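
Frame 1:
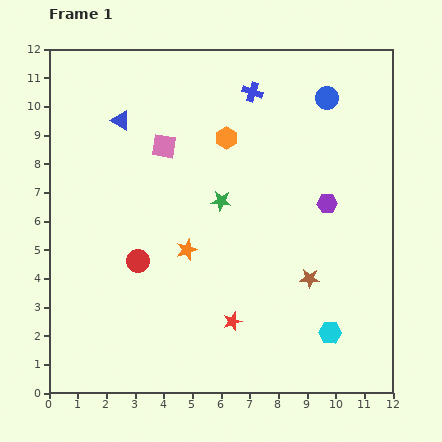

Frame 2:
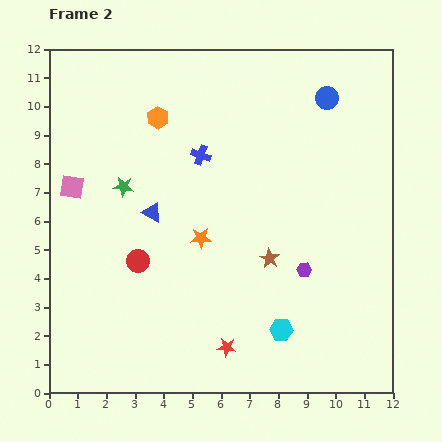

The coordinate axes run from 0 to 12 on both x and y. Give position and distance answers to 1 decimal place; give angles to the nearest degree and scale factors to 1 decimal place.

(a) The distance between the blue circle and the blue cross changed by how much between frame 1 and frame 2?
+2.2

Distance in frame 1: 2.6. Distance in frame 2: 4.8.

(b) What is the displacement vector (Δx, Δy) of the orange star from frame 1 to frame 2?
(0.5, 0.4)

The orange star was at (4.8, 5.0) in frame 1 and (5.3, 5.4) in frame 2.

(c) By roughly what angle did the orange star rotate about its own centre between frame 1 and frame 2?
17° clockwise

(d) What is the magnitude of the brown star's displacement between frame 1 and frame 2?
1.6

The brown star moved from (9.1, 4.0) to (7.7, 4.7), a distance of √(1.4² + 0.7²) ≈ 1.6.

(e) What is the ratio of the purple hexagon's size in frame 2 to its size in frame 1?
0.7×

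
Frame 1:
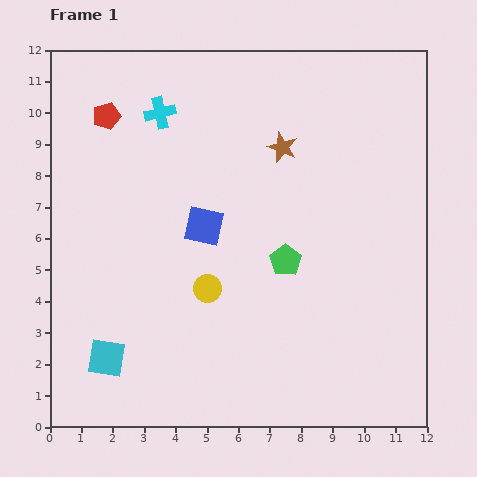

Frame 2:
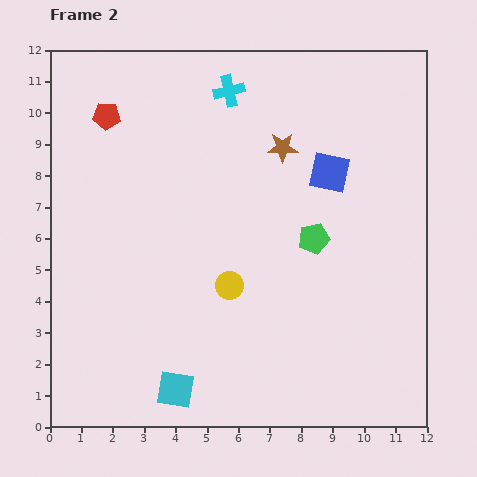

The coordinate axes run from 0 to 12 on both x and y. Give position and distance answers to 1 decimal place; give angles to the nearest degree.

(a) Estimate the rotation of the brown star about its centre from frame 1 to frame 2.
24° counter-clockwise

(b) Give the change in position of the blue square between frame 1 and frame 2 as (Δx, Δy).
(4.0, 1.7)

The blue square was at (4.9, 6.4) in frame 1 and (8.9, 8.1) in frame 2.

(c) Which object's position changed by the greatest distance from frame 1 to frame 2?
the blue square

(moved 4.3; next 2.4)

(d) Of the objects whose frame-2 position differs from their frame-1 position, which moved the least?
the yellow circle

(moved 0.7)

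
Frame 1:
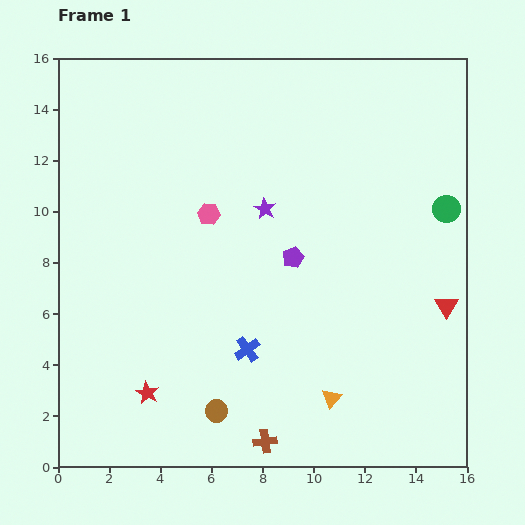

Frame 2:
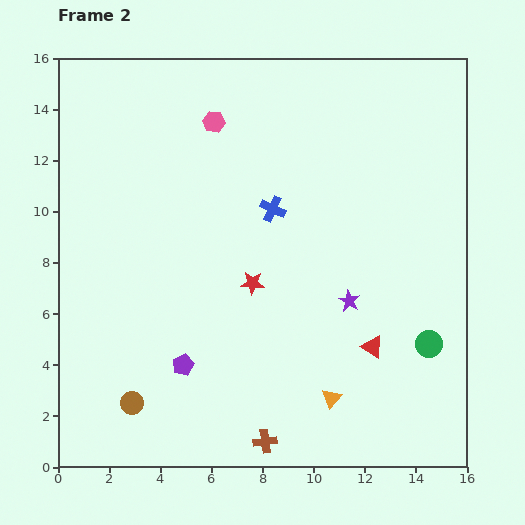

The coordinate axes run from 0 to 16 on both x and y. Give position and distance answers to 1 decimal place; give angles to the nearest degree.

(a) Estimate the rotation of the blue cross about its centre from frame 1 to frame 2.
30° counter-clockwise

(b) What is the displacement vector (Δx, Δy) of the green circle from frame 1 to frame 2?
(-0.7, -5.3)

The green circle was at (15.2, 10.1) in frame 1 and (14.5, 4.8) in frame 2.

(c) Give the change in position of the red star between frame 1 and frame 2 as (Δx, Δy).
(4.1, 4.3)

The red star was at (3.5, 2.9) in frame 1 and (7.6, 7.2) in frame 2.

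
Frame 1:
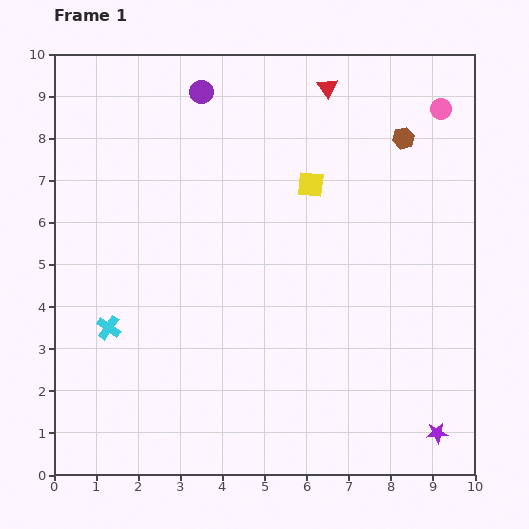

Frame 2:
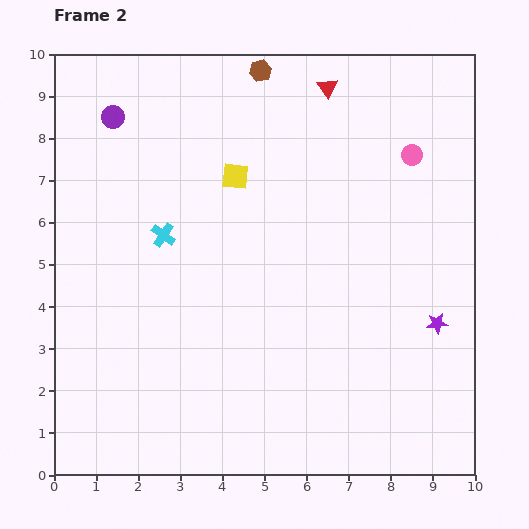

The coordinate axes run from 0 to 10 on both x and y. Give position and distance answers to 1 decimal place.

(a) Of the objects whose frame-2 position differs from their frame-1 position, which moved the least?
the pink circle

(moved 1.3)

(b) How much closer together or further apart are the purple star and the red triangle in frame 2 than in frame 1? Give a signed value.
-2.4

Distance in frame 1: 8.6. Distance in frame 2: 6.2.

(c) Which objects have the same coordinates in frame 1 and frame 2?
the red triangle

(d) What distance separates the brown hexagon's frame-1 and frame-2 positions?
3.8

The brown hexagon moved from (8.3, 8.0) to (4.9, 9.6), a distance of √(3.4² + 1.6²) ≈ 3.8.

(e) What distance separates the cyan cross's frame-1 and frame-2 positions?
2.6

The cyan cross moved from (1.3, 3.5) to (2.6, 5.7), a distance of √(1.3² + 2.2²) ≈ 2.6.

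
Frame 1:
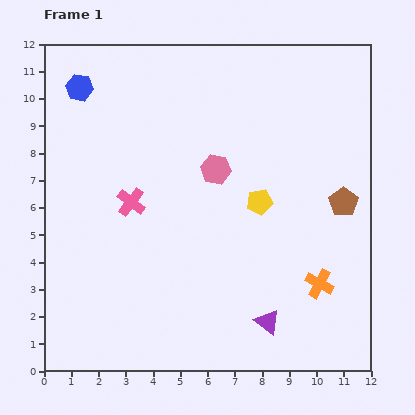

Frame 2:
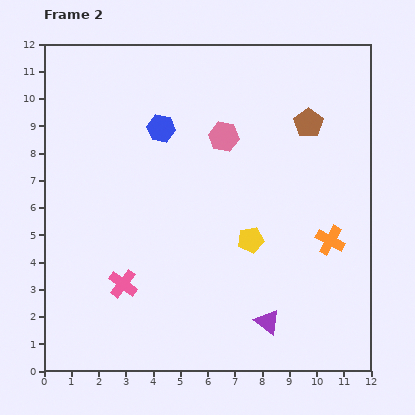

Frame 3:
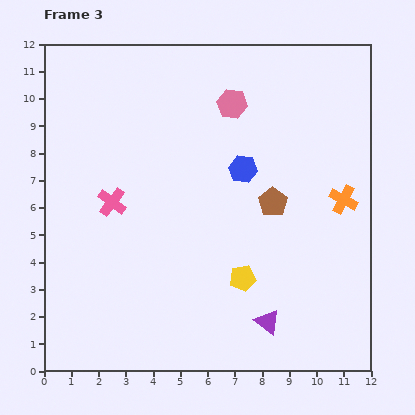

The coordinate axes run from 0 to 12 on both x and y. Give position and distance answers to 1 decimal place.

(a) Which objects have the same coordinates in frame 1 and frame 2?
the purple triangle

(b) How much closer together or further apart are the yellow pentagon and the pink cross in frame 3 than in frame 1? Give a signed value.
+0.9

Distance in frame 1: 4.7. Distance in frame 3: 5.6.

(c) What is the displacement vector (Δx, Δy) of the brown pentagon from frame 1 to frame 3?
(-2.6, 0.0)

The brown pentagon was at (11.0, 6.2) in frame 1 and (8.4, 6.2) in frame 3.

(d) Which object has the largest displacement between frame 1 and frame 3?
the blue hexagon

(moved 6.7; next 3.2)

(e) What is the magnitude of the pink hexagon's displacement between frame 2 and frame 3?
1.2

The pink hexagon moved from (6.6, 8.6) to (6.9, 9.8), a distance of √(0.3² + 1.2²) ≈ 1.2.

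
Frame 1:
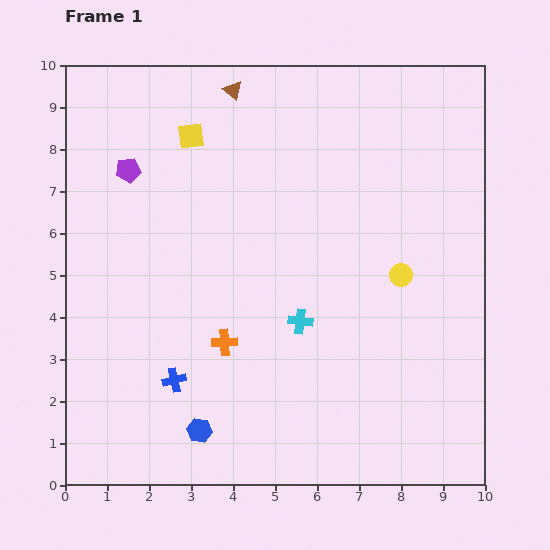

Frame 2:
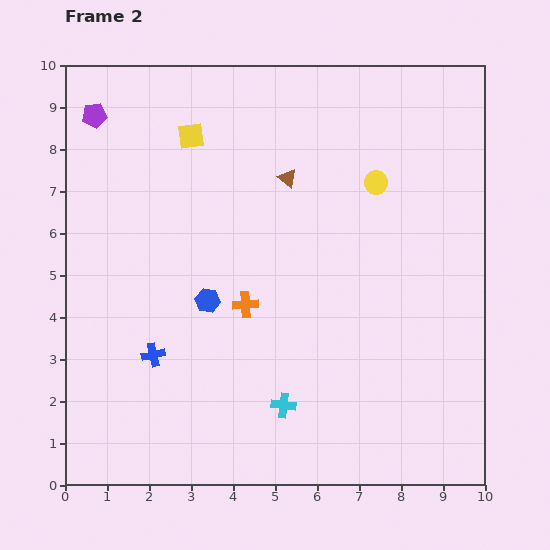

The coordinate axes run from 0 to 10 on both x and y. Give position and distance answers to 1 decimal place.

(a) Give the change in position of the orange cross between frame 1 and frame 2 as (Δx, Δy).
(0.5, 0.9)

The orange cross was at (3.8, 3.4) in frame 1 and (4.3, 4.3) in frame 2.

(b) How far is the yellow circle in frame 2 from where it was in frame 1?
2.3

The yellow circle moved from (8.0, 5.0) to (7.4, 7.2), a distance of √(0.6² + 2.2²) ≈ 2.3.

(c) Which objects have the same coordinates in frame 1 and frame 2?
the yellow square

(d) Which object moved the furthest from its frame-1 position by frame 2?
the blue hexagon

(moved 3.1; next 2.5)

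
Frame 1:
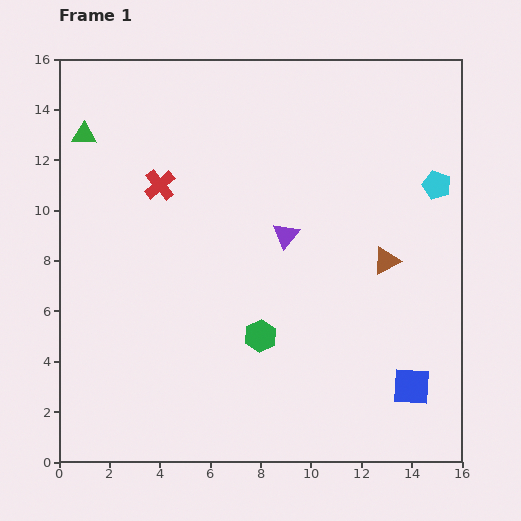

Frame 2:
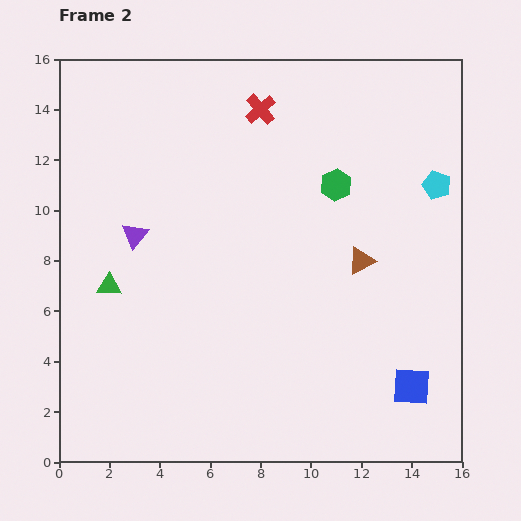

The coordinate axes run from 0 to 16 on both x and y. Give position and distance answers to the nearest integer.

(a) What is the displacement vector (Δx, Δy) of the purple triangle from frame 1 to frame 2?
(-6, 0)

The purple triangle was at (9, 9) in frame 1 and (3, 9) in frame 2.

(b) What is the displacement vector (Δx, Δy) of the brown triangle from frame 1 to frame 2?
(-1, 0)

The brown triangle was at (13, 8) in frame 1 and (12, 8) in frame 2.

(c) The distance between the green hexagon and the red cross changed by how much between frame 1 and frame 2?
-3

Distance in frame 1: 7. Distance in frame 2: 4.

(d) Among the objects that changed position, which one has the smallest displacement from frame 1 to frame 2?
the brown triangle

(moved 1)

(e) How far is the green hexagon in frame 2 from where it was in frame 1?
7

The green hexagon moved from (8, 5) to (11, 11), a distance of √(3² + 6²) ≈ 7.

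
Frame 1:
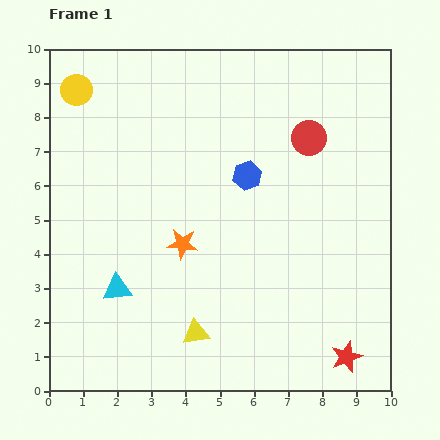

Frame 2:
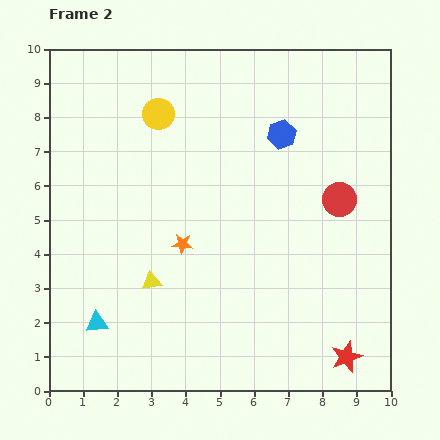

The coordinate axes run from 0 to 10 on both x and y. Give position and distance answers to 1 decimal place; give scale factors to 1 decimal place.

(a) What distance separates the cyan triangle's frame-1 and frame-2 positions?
1.2

The cyan triangle moved from (2.0, 3.0) to (1.4, 2.0), a distance of √(0.6² + 1.0²) ≈ 1.2.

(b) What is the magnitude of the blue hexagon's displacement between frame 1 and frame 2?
1.6

The blue hexagon moved from (5.8, 6.3) to (6.8, 7.5), a distance of √(1.0² + 1.2²) ≈ 1.6.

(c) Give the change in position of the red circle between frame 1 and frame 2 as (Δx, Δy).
(0.9, -1.8)

The red circle was at (7.6, 7.4) in frame 1 and (8.5, 5.6) in frame 2.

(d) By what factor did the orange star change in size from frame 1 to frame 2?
0.6×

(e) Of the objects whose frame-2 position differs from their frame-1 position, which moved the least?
the cyan triangle

(moved 1.2)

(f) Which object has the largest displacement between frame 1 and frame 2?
the yellow circle

(moved 2.5; next 2.0)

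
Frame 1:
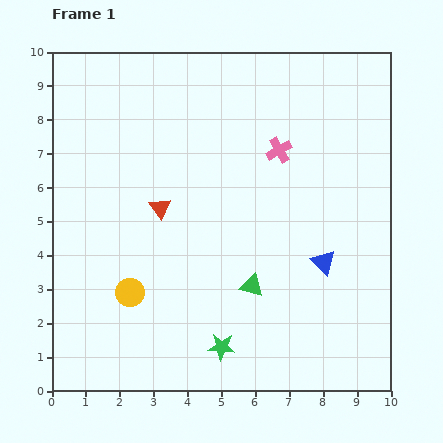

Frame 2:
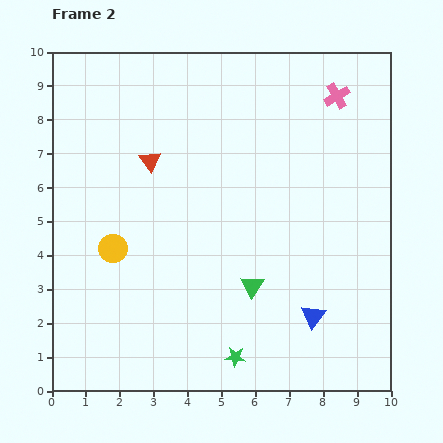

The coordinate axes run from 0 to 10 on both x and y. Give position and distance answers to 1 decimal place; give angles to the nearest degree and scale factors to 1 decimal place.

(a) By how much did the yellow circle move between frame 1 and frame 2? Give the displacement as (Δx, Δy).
(-0.5, 1.3)

The yellow circle was at (2.3, 2.9) in frame 1 and (1.8, 4.2) in frame 2.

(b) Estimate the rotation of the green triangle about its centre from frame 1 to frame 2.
48° clockwise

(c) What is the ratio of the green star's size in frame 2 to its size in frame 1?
0.7×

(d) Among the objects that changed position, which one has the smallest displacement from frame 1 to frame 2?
the green star

(moved 0.5)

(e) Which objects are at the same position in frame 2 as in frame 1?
the green triangle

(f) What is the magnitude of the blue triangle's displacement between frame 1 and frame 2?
1.6

The blue triangle moved from (8.0, 3.8) to (7.7, 2.2), a distance of √(0.3² + 1.6²) ≈ 1.6.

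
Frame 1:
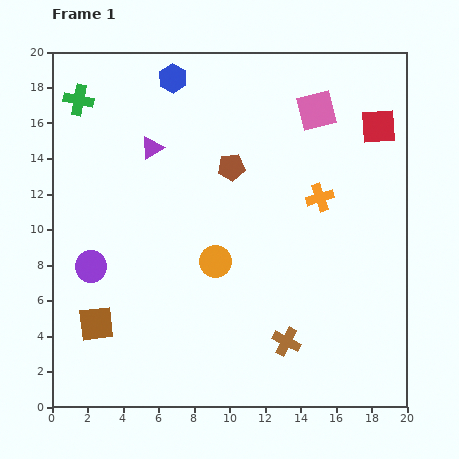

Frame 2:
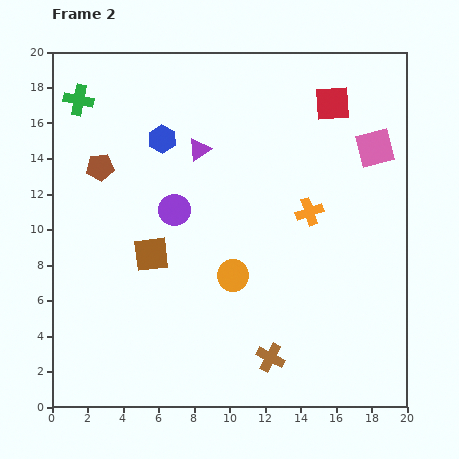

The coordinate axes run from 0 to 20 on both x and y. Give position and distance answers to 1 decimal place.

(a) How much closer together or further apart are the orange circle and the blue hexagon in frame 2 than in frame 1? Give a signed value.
-1.9

Distance in frame 1: 10.6. Distance in frame 2: 8.7.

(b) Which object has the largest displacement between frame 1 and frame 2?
the brown pentagon

(moved 7.4; next 5.7)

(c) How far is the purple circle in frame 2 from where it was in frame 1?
5.7

The purple circle moved from (2.2, 7.9) to (6.9, 11.1), a distance of √(4.7² + 3.2²) ≈ 5.7.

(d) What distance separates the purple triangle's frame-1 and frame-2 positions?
2.7

The purple triangle moved from (5.6, 14.6) to (8.3, 14.5), a distance of √(2.7² + 0.1²) ≈ 2.7.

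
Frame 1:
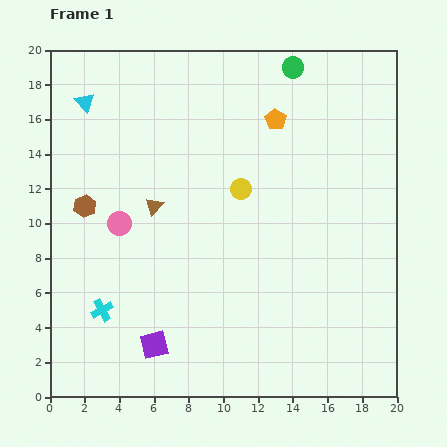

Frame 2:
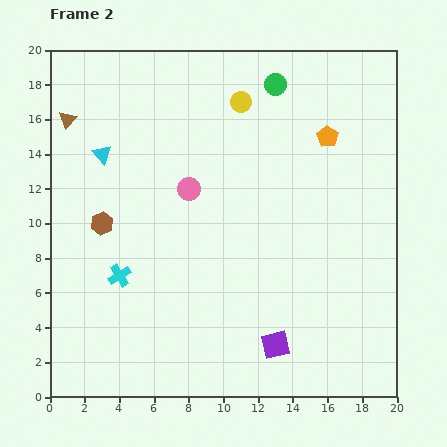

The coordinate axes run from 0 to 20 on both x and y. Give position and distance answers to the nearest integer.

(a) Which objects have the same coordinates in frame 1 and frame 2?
none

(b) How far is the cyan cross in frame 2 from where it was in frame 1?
2

The cyan cross moved from (3, 5) to (4, 7), a distance of √(1² + 2²) ≈ 2.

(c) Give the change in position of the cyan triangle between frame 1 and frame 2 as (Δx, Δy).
(1, -3)

The cyan triangle was at (2, 17) in frame 1 and (3, 14) in frame 2.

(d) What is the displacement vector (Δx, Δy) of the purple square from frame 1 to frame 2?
(7, 0)

The purple square was at (6, 3) in frame 1 and (13, 3) in frame 2.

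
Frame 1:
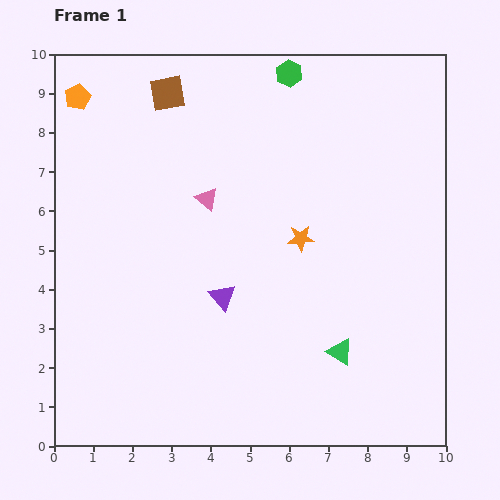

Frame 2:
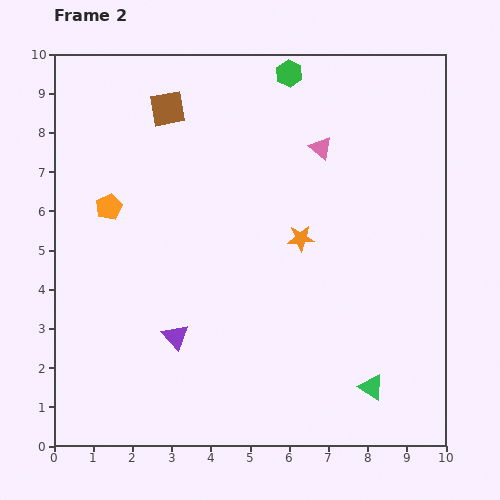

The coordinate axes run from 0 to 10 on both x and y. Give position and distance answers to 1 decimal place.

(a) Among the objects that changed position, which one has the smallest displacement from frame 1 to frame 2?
the brown square

(moved 0.4)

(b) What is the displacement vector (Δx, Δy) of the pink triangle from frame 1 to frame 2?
(2.9, 1.3)

The pink triangle was at (3.9, 6.3) in frame 1 and (6.8, 7.6) in frame 2.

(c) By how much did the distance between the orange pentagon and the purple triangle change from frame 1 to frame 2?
-2.6

Distance in frame 1: 6.3. Distance in frame 2: 3.7.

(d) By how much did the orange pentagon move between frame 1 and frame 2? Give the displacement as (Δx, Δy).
(0.8, -2.8)

The orange pentagon was at (0.6, 8.9) in frame 1 and (1.4, 6.1) in frame 2.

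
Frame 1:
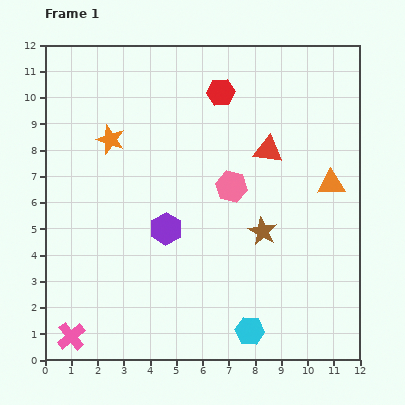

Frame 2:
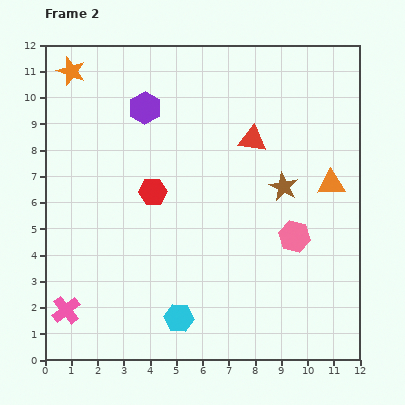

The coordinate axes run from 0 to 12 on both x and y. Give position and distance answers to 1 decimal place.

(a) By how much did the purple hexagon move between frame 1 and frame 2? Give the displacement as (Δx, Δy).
(-0.8, 4.6)

The purple hexagon was at (4.6, 5.0) in frame 1 and (3.8, 9.6) in frame 2.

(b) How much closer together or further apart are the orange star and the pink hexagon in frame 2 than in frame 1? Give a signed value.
+5.7

Distance in frame 1: 4.9. Distance in frame 2: 10.6.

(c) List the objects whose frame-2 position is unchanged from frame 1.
the orange triangle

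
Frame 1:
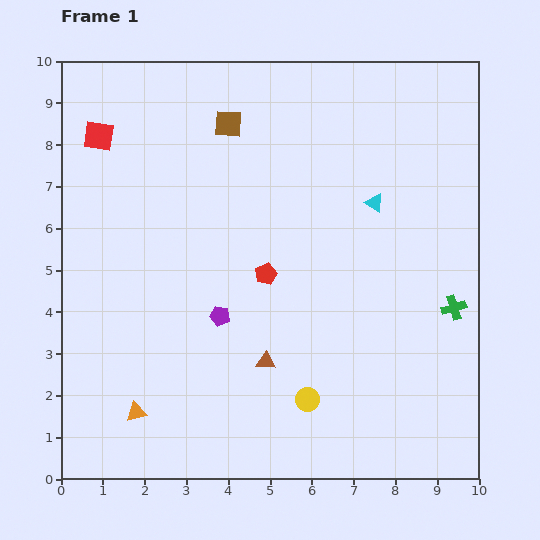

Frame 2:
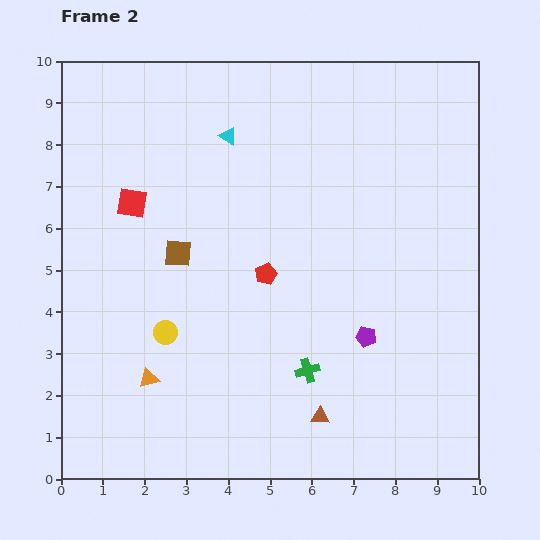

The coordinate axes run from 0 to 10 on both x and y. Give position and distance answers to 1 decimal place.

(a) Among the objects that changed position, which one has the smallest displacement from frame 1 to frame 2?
the orange triangle

(moved 0.9)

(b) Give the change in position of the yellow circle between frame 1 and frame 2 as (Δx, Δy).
(-3.4, 1.6)

The yellow circle was at (5.9, 1.9) in frame 1 and (2.5, 3.5) in frame 2.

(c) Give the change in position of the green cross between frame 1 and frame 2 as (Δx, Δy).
(-3.5, -1.5)

The green cross was at (9.4, 4.1) in frame 1 and (5.9, 2.6) in frame 2.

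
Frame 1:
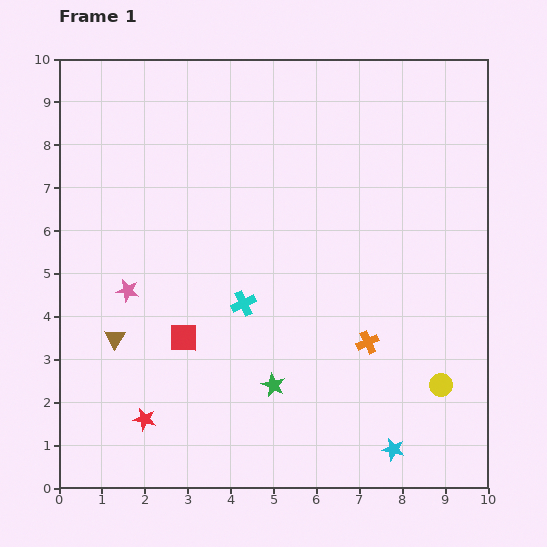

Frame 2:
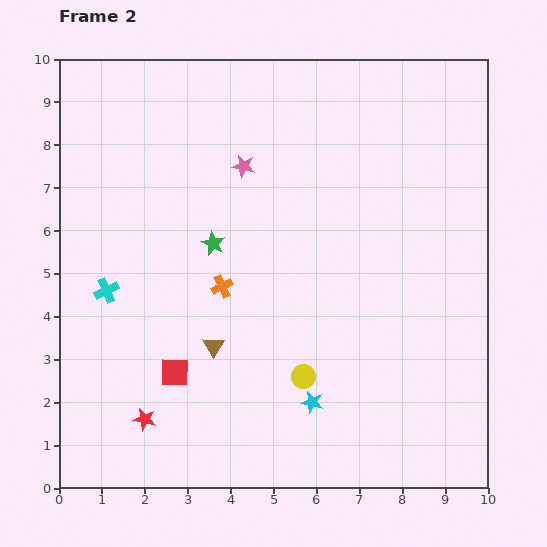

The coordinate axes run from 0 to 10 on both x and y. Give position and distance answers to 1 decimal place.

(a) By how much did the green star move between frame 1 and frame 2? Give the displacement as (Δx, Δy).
(-1.4, 3.3)

The green star was at (5.0, 2.4) in frame 1 and (3.6, 5.7) in frame 2.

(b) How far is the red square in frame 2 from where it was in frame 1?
0.8

The red square moved from (2.9, 3.5) to (2.7, 2.7), a distance of √(0.2² + 0.8²) ≈ 0.8.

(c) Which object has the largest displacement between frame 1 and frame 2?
the pink star

(moved 4.0; next 3.6)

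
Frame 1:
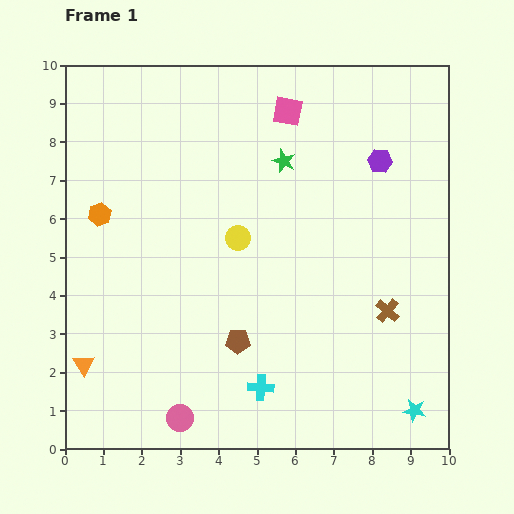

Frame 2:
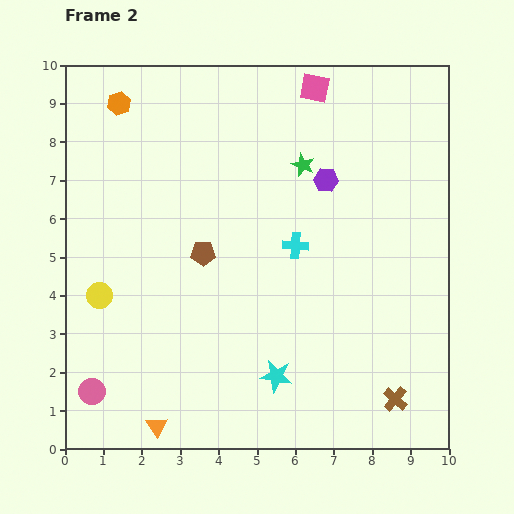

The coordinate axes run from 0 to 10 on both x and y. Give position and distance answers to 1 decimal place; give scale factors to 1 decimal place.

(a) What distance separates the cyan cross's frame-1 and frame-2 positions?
3.8

The cyan cross moved from (5.1, 1.6) to (6.0, 5.3), a distance of √(0.9² + 3.7²) ≈ 3.8.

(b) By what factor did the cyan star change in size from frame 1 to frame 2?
1.4×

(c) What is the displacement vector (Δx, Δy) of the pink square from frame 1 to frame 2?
(0.7, 0.6)

The pink square was at (5.8, 8.8) in frame 1 and (6.5, 9.4) in frame 2.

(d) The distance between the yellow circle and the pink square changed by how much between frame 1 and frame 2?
+4.3

Distance in frame 1: 3.5. Distance in frame 2: 7.8.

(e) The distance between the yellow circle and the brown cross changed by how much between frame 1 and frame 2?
+3.9

Distance in frame 1: 4.3. Distance in frame 2: 8.2.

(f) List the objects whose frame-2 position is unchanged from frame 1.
none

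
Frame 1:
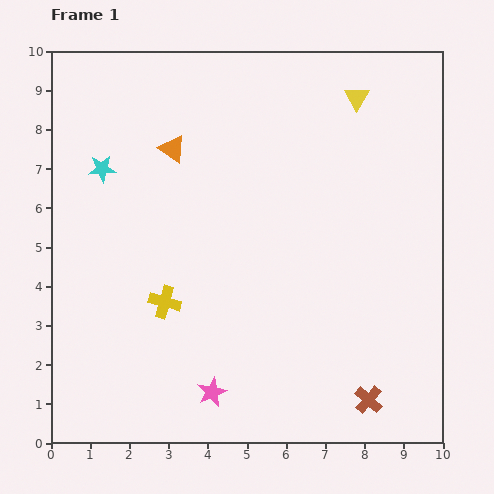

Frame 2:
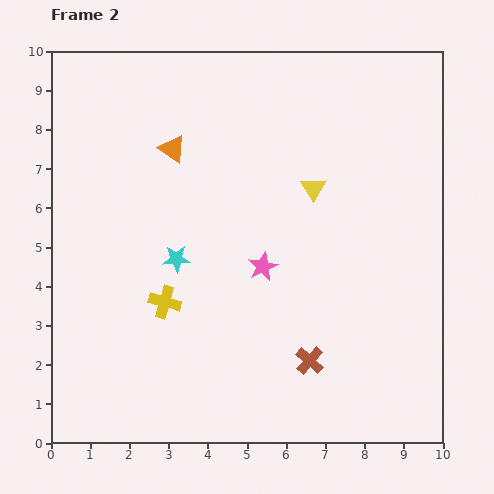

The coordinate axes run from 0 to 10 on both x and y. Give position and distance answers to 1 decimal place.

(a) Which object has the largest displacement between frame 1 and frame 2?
the pink star

(moved 3.5; next 3.0)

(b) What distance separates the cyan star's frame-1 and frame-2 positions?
3.0

The cyan star moved from (1.3, 7.0) to (3.2, 4.7), a distance of √(1.9² + 2.3²) ≈ 3.0.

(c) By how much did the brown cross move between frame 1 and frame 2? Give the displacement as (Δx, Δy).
(-1.5, 1.0)

The brown cross was at (8.1, 1.1) in frame 1 and (6.6, 2.1) in frame 2.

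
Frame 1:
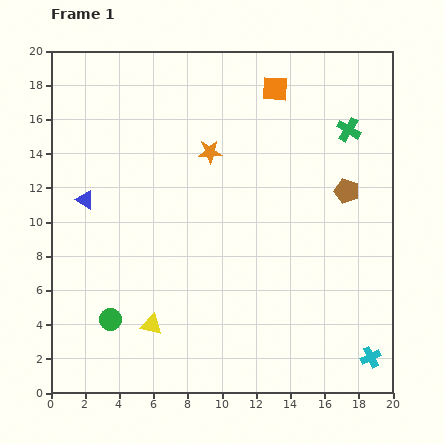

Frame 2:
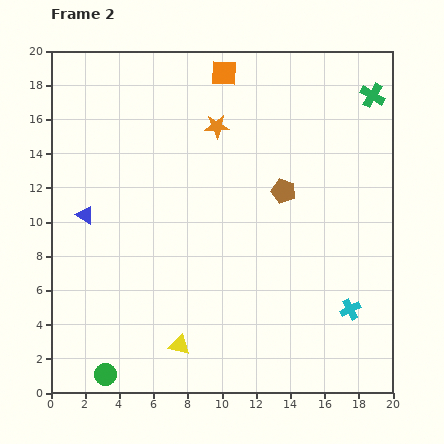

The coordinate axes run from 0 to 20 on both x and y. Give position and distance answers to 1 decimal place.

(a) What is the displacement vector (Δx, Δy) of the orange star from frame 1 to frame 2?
(0.4, 1.5)

The orange star was at (9.3, 14.1) in frame 1 and (9.7, 15.6) in frame 2.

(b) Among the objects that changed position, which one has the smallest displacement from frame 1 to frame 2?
the blue triangle

(moved 0.9)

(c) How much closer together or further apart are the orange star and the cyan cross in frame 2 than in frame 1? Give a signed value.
-2.0

Distance in frame 1: 15.2. Distance in frame 2: 13.2.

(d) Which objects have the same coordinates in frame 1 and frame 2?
none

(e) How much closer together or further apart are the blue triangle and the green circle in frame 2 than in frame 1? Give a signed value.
+2.2

Distance in frame 1: 7.2. Distance in frame 2: 9.4.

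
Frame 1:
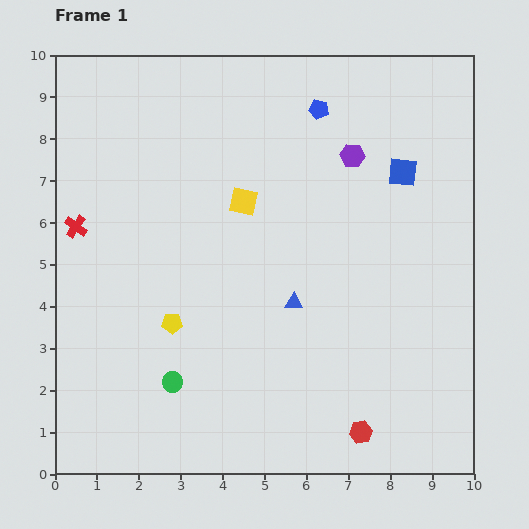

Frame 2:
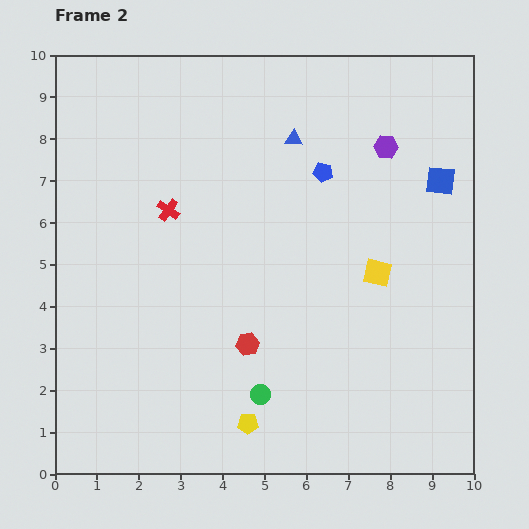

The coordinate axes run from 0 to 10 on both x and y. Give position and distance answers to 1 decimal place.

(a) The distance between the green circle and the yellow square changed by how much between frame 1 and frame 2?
-0.6

Distance in frame 1: 4.6. Distance in frame 2: 4.0.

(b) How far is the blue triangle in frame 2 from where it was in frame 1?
3.9

The blue triangle moved from (5.7, 4.1) to (5.7, 8.0), a distance of √(0.0² + 3.9²) ≈ 3.9.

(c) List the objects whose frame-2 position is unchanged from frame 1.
none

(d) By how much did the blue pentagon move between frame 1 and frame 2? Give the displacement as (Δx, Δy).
(0.1, -1.5)

The blue pentagon was at (6.3, 8.7) in frame 1 and (6.4, 7.2) in frame 2.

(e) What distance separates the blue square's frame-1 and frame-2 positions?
0.9

The blue square moved from (8.3, 7.2) to (9.2, 7.0), a distance of √(0.9² + 0.2²) ≈ 0.9.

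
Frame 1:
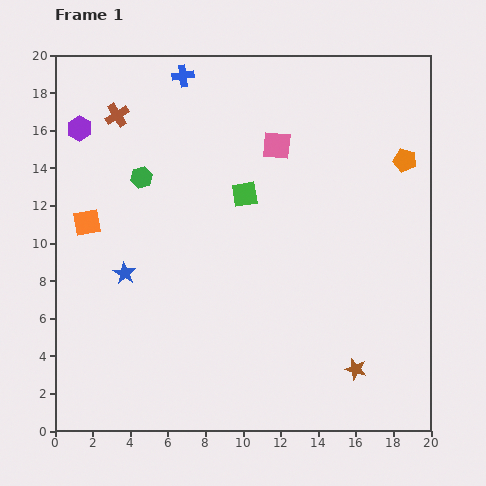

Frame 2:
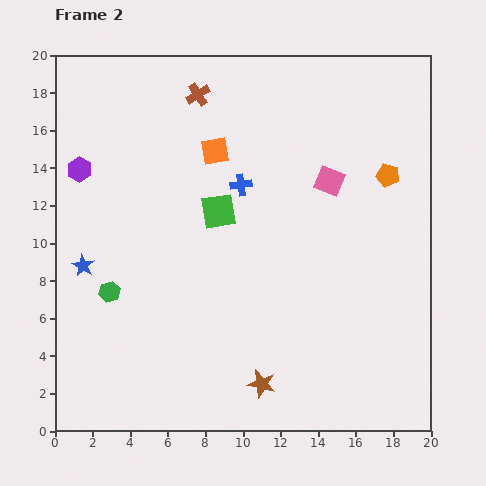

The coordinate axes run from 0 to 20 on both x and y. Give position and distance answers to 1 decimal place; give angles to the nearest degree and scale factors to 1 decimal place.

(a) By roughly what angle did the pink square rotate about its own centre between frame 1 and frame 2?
16° clockwise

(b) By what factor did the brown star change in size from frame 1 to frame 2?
1.3×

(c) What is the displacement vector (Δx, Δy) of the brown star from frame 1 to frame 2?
(-5.0, -0.8)

The brown star was at (16.0, 3.3) in frame 1 and (11.0, 2.5) in frame 2.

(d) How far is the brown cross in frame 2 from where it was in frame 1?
4.4

The brown cross moved from (3.3, 16.8) to (7.6, 17.9), a distance of √(4.3² + 1.1²) ≈ 4.4.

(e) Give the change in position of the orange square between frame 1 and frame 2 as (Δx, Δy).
(6.8, 3.8)

The orange square was at (1.7, 11.1) in frame 1 and (8.5, 14.9) in frame 2.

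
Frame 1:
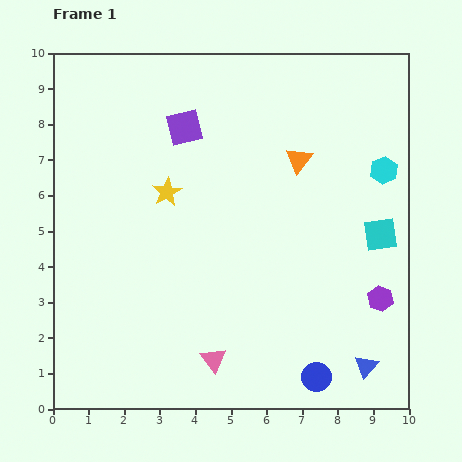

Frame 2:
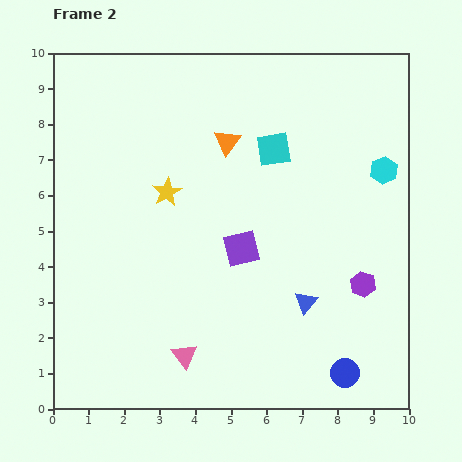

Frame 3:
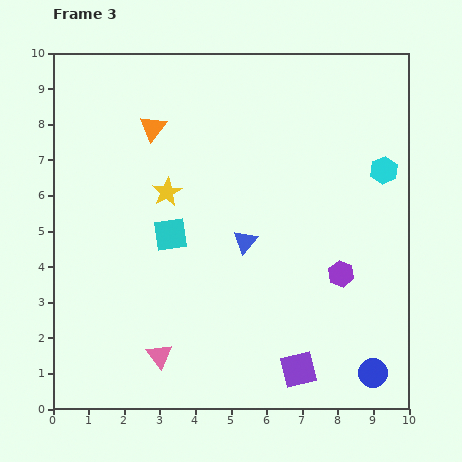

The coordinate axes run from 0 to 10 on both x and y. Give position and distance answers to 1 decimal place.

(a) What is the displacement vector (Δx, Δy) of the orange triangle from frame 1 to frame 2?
(-2.0, 0.5)

The orange triangle was at (6.9, 7.0) in frame 1 and (4.9, 7.5) in frame 2.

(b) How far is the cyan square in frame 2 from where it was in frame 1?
3.8

The cyan square moved from (9.2, 4.9) to (6.2, 7.3), a distance of √(3.0² + 2.4²) ≈ 3.8.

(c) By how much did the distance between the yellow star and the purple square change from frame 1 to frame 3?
+4.3

Distance in frame 1: 1.9. Distance in frame 3: 6.2.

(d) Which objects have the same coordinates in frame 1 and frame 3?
the yellow star, the cyan hexagon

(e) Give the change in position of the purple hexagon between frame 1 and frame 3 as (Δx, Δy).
(-1.1, 0.7)

The purple hexagon was at (9.2, 3.1) in frame 1 and (8.1, 3.8) in frame 3.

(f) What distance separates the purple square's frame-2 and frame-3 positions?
3.8

The purple square moved from (5.3, 4.5) to (6.9, 1.1), a distance of √(1.6² + 3.4²) ≈ 3.8.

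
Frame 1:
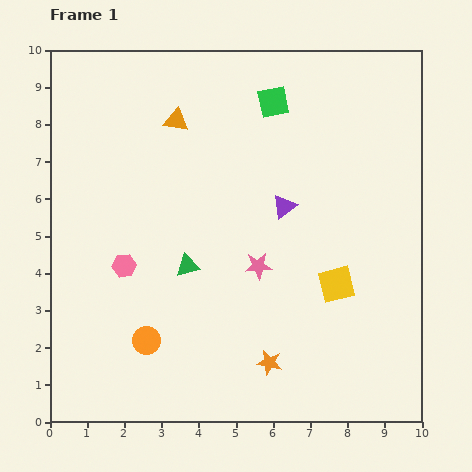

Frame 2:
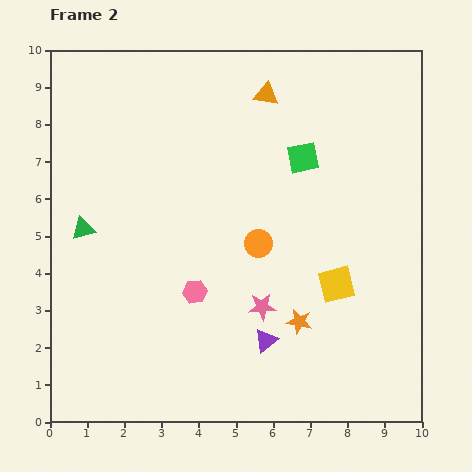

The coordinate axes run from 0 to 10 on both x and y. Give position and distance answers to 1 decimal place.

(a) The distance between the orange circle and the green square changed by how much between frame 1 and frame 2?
-4.6

Distance in frame 1: 7.2. Distance in frame 2: 2.6.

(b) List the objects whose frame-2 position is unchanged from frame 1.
the yellow square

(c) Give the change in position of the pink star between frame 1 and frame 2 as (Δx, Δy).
(0.1, -1.1)

The pink star was at (5.6, 4.2) in frame 1 and (5.7, 3.1) in frame 2.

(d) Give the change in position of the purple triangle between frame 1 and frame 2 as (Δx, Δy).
(-0.5, -3.6)

The purple triangle was at (6.3, 5.8) in frame 1 and (5.8, 2.2) in frame 2.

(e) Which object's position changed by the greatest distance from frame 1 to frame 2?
the orange circle

(moved 4.0; next 3.6)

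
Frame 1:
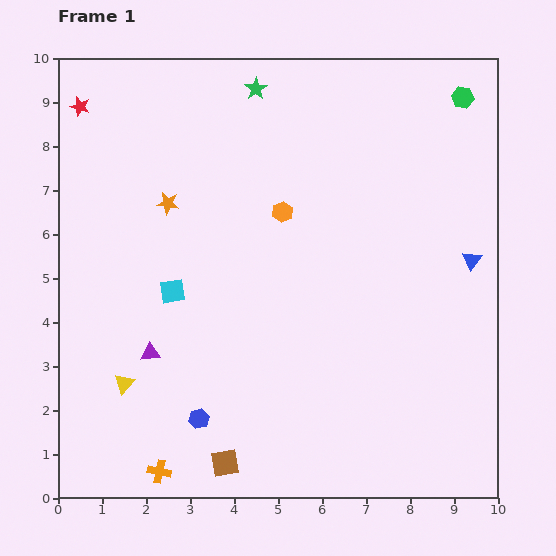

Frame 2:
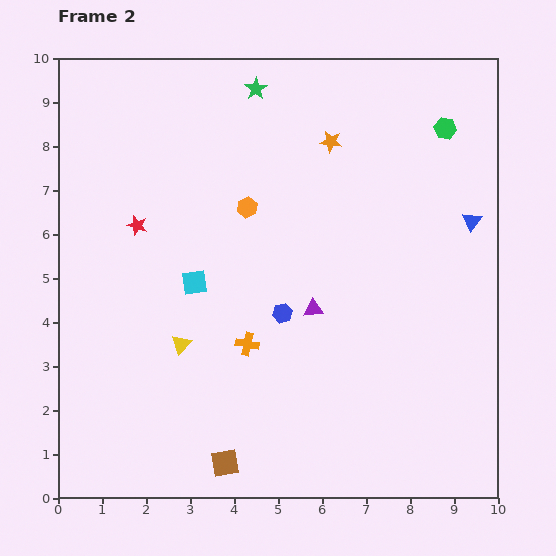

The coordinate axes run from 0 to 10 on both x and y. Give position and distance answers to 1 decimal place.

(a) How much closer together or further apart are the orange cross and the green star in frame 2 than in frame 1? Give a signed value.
-3.2

Distance in frame 1: 9.0. Distance in frame 2: 5.8.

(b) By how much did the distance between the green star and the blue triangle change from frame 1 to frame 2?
-0.6

Distance in frame 1: 6.3. Distance in frame 2: 5.7.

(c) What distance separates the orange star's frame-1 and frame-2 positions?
4.0

The orange star moved from (2.5, 6.7) to (6.2, 8.1), a distance of √(3.7² + 1.4²) ≈ 4.0.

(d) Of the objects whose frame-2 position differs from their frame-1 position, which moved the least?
the cyan square

(moved 0.5)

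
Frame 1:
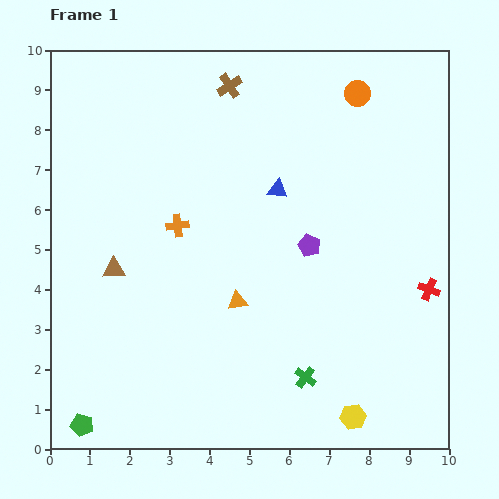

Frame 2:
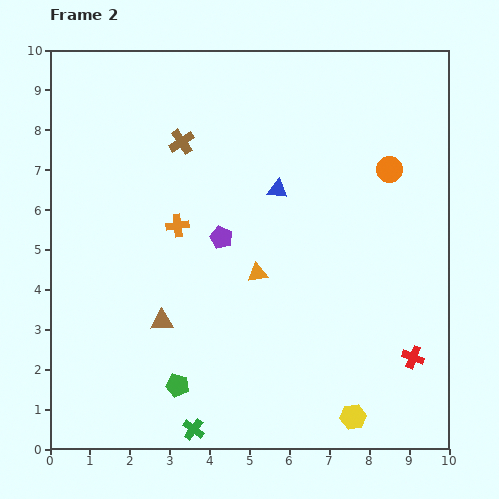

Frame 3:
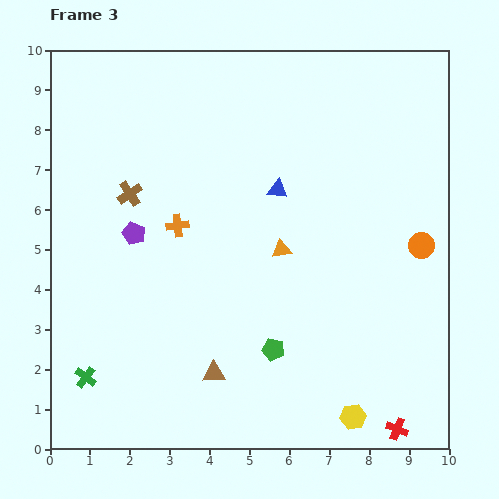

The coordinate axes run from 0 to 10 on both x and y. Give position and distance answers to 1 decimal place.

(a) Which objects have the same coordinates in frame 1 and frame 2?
the orange cross, the blue triangle, the yellow hexagon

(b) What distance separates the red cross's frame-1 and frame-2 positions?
1.7

The red cross moved from (9.5, 4.0) to (9.1, 2.3), a distance of √(0.4² + 1.7²) ≈ 1.7.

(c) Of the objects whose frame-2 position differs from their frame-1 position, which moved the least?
the orange triangle

(moved 0.9)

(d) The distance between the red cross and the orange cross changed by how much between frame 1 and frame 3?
+1.0

Distance in frame 1: 6.5. Distance in frame 3: 7.5.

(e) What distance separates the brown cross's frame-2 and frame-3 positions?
1.8

The brown cross moved from (3.3, 7.7) to (2.0, 6.4), a distance of √(1.3² + 1.3²) ≈ 1.8.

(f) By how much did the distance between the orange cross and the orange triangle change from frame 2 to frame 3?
+0.4

Distance in frame 2: 2.3. Distance in frame 3: 2.7.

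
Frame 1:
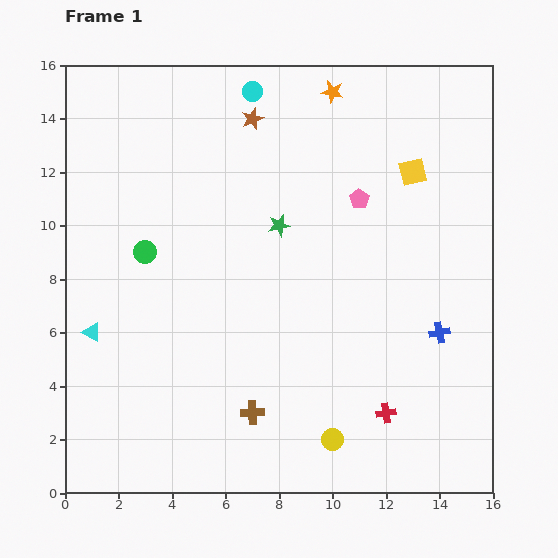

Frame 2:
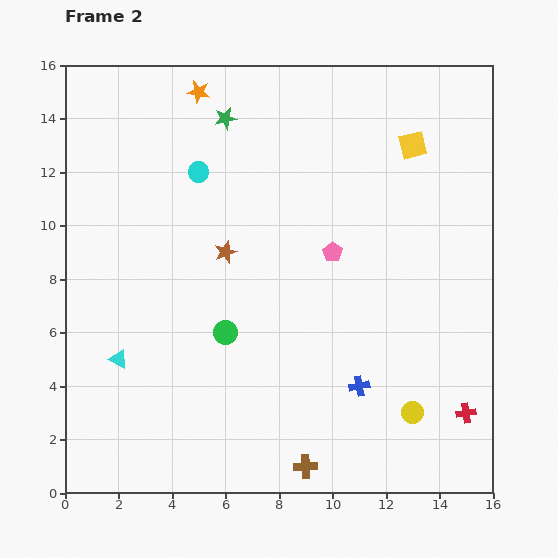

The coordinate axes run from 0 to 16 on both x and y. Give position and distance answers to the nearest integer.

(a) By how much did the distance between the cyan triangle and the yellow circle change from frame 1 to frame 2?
+1

Distance in frame 1: 10. Distance in frame 2: 11.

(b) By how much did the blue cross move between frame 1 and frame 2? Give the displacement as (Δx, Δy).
(-3, -2)

The blue cross was at (14, 6) in frame 1 and (11, 4) in frame 2.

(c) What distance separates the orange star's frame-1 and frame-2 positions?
5

The orange star moved from (10, 15) to (5, 15), a distance of √(5² + 0²) ≈ 5.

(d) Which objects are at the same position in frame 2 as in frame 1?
none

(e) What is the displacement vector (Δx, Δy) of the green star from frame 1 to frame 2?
(-2, 4)

The green star was at (8, 10) in frame 1 and (6, 14) in frame 2.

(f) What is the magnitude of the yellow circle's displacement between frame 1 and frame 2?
3

The yellow circle moved from (10, 2) to (13, 3), a distance of √(3² + 1²) ≈ 3.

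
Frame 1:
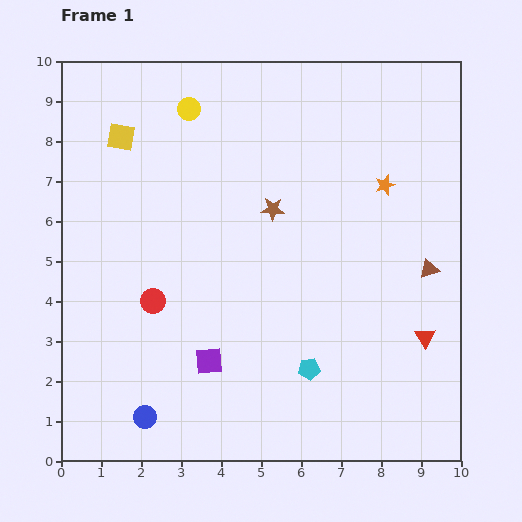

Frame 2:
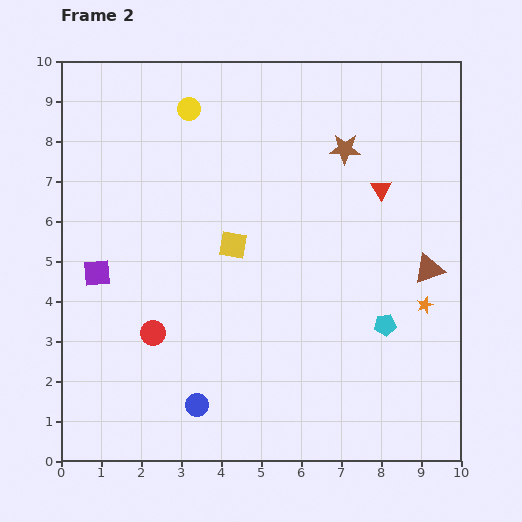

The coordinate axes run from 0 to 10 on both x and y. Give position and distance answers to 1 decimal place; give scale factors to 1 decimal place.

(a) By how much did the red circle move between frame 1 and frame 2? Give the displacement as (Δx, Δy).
(0.0, -0.8)

The red circle was at (2.3, 4.0) in frame 1 and (2.3, 3.2) in frame 2.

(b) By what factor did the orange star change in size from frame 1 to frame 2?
0.8×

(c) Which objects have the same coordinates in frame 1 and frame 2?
the yellow circle, the brown triangle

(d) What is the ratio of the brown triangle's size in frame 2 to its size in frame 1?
1.5×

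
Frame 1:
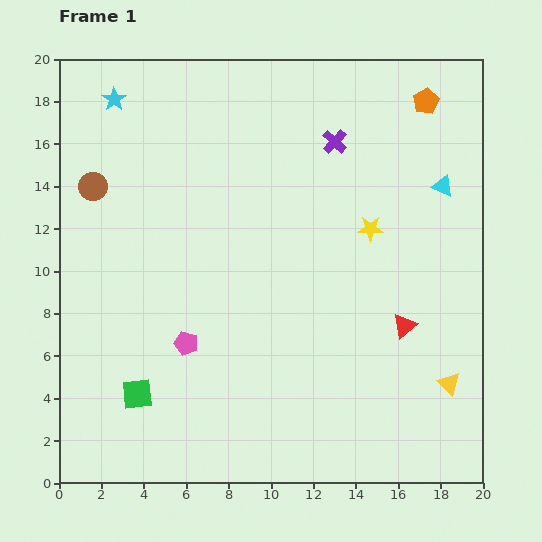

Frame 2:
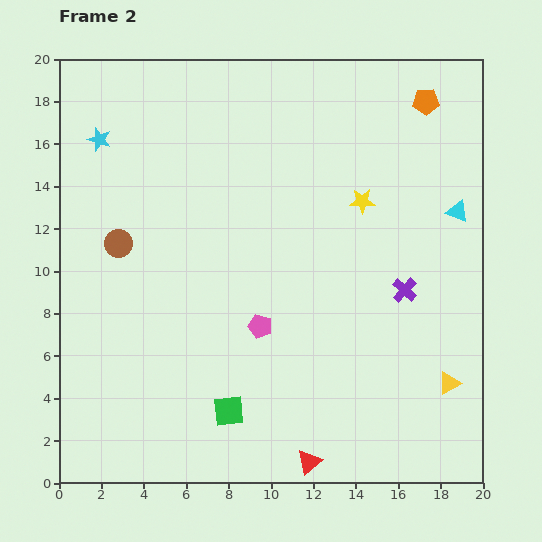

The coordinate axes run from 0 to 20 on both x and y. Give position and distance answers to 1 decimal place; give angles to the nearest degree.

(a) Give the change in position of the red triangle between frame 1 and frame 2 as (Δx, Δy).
(-4.5, -6.4)

The red triangle was at (16.3, 7.4) in frame 1 and (11.8, 1.0) in frame 2.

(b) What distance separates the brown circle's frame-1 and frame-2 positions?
3.0

The brown circle moved from (1.6, 14.0) to (2.8, 11.3), a distance of √(1.2² + 2.7²) ≈ 3.0.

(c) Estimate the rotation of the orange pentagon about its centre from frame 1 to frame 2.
27° clockwise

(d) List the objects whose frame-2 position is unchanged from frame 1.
the orange pentagon, the yellow triangle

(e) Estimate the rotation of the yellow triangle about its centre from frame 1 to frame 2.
46° clockwise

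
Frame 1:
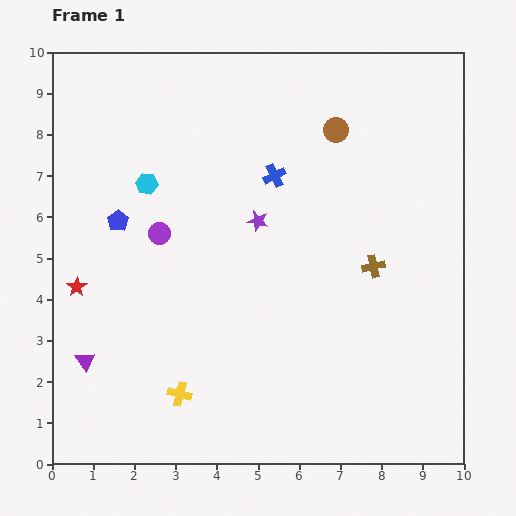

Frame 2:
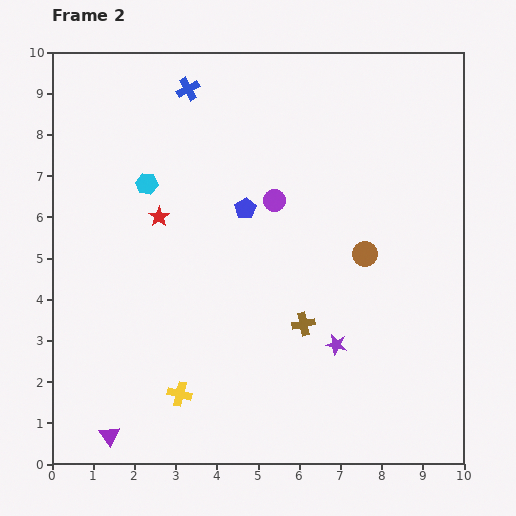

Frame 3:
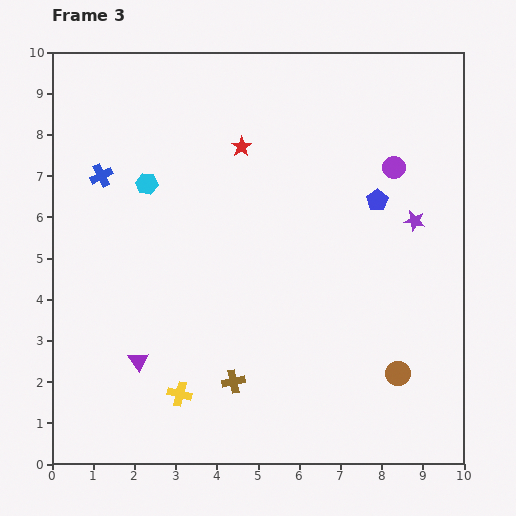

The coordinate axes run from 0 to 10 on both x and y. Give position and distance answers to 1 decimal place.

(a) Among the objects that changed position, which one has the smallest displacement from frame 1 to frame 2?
the purple triangle

(moved 1.9)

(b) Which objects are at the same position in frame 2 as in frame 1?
the cyan hexagon, the yellow cross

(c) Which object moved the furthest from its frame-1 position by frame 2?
the purple star

(moved 3.6; next 3.1)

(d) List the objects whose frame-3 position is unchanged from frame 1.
the cyan hexagon, the yellow cross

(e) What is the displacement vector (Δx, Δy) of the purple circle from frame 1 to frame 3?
(5.7, 1.6)

The purple circle was at (2.6, 5.6) in frame 1 and (8.3, 7.2) in frame 3.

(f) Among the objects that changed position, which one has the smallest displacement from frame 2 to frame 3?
the purple triangle

(moved 1.9)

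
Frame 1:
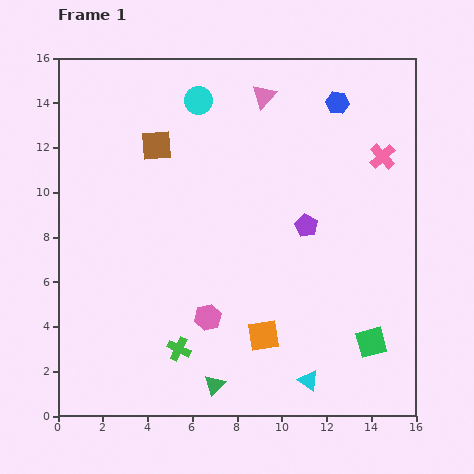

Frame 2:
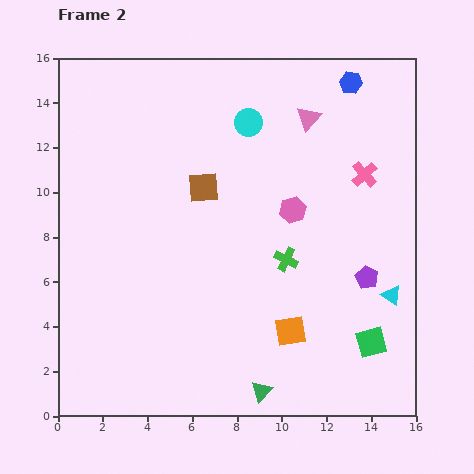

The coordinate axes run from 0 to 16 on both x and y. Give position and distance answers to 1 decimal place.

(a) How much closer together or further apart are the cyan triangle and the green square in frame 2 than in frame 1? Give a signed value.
-1.0

Distance in frame 1: 3.3. Distance in frame 2: 2.3.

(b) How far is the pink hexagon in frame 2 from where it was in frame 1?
6.1

The pink hexagon moved from (6.7, 4.4) to (10.5, 9.2), a distance of √(3.8² + 4.8²) ≈ 6.1.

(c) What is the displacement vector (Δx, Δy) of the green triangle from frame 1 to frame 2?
(2.1, -0.3)

The green triangle was at (7.0, 1.4) in frame 1 and (9.1, 1.1) in frame 2.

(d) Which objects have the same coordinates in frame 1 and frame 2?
the green square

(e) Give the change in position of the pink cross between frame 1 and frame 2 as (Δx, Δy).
(-0.8, -0.8)

The pink cross was at (14.5, 11.6) in frame 1 and (13.7, 10.8) in frame 2.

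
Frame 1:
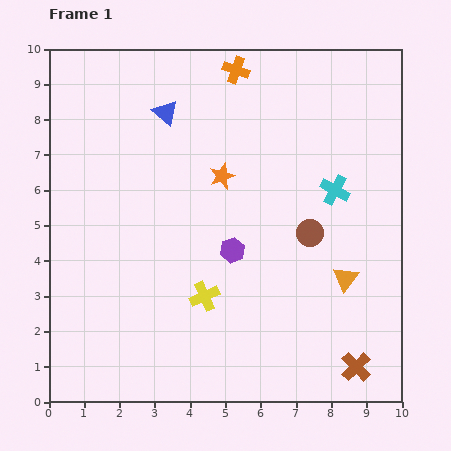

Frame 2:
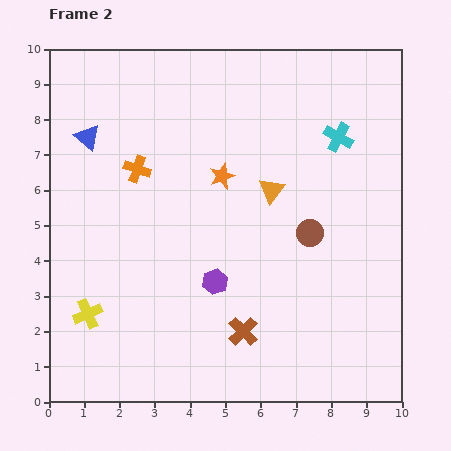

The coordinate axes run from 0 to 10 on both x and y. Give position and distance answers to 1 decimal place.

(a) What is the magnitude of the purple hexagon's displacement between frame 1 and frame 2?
1.0

The purple hexagon moved from (5.2, 4.3) to (4.7, 3.4), a distance of √(0.5² + 0.9²) ≈ 1.0.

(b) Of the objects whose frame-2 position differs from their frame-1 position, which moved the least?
the purple hexagon

(moved 1.0)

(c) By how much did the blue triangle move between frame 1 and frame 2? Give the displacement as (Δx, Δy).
(-2.2, -0.7)

The blue triangle was at (3.3, 8.2) in frame 1 and (1.1, 7.5) in frame 2.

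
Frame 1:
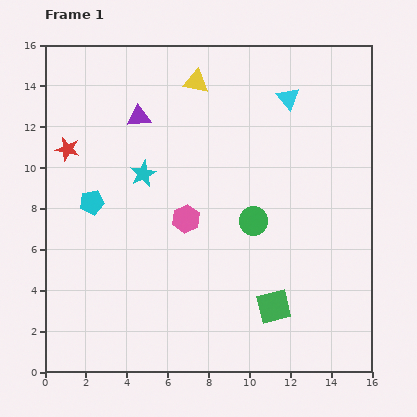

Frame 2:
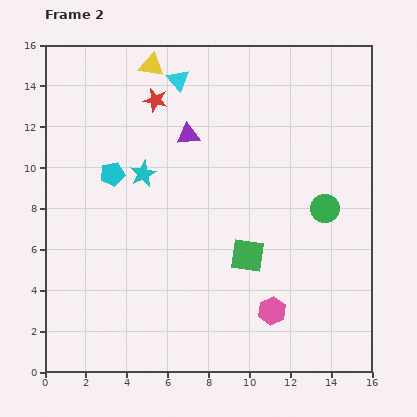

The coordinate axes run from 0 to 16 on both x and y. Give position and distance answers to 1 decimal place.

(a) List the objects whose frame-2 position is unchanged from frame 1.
the cyan star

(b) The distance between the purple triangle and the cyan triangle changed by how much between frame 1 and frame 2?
-4.7

Distance in frame 1: 7.4. Distance in frame 2: 2.7.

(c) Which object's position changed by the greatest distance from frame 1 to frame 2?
the pink hexagon

(moved 6.2; next 5.5)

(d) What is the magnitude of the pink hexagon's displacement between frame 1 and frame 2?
6.2

The pink hexagon moved from (6.9, 7.5) to (11.1, 3.0), a distance of √(4.2² + 4.5²) ≈ 6.2.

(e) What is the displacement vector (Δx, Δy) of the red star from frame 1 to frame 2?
(4.3, 2.4)

The red star was at (1.1, 10.9) in frame 1 and (5.4, 13.3) in frame 2.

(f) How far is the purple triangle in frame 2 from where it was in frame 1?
2.6

The purple triangle moved from (4.6, 12.5) to (7.0, 11.6), a distance of √(2.4² + 0.9²) ≈ 2.6.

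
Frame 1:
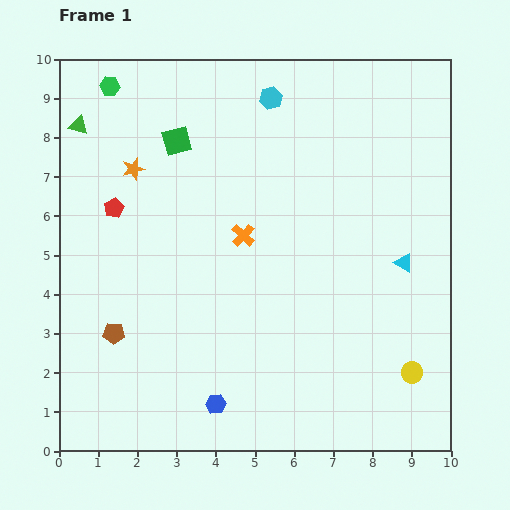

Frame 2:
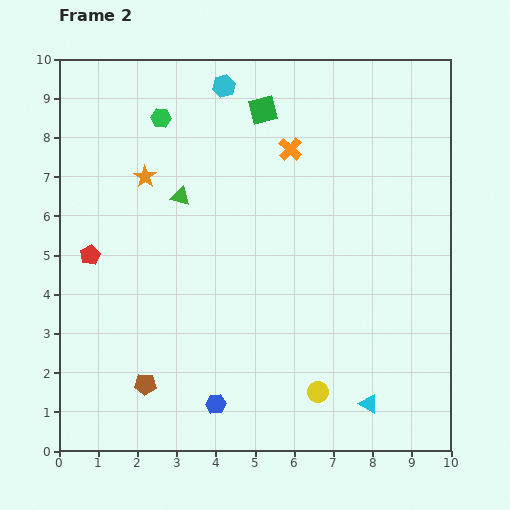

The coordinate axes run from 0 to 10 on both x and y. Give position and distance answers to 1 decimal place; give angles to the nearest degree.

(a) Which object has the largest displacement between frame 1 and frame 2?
the cyan triangle

(moved 3.7; next 3.2)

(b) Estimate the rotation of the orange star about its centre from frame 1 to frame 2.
23° counter-clockwise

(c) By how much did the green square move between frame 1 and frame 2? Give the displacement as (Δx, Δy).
(2.2, 0.8)

The green square was at (3.0, 7.9) in frame 1 and (5.2, 8.7) in frame 2.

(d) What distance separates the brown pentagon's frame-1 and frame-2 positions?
1.5

The brown pentagon moved from (1.4, 3.0) to (2.2, 1.7), a distance of √(0.8² + 1.3²) ≈ 1.5.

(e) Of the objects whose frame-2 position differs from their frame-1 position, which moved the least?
the orange star

(moved 0.4)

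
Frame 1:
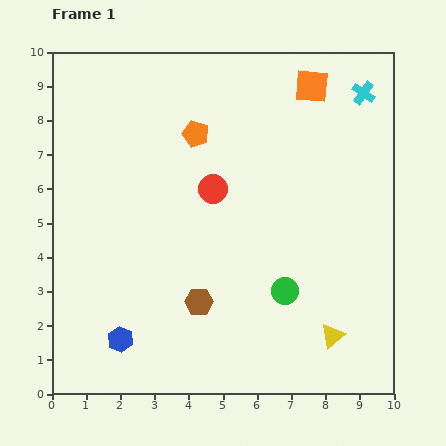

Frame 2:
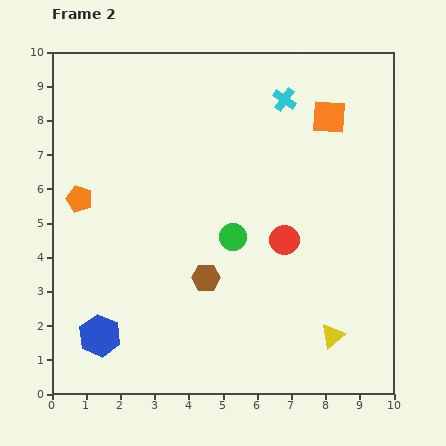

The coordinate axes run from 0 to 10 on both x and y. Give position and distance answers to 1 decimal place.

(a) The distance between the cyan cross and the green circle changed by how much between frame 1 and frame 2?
-1.9

Distance in frame 1: 6.2. Distance in frame 2: 4.3.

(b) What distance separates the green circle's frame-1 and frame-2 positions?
2.2

The green circle moved from (6.8, 3.0) to (5.3, 4.6), a distance of √(1.5² + 1.6²) ≈ 2.2.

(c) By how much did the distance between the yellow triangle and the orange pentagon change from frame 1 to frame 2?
+1.3

Distance in frame 1: 7.1. Distance in frame 2: 8.4.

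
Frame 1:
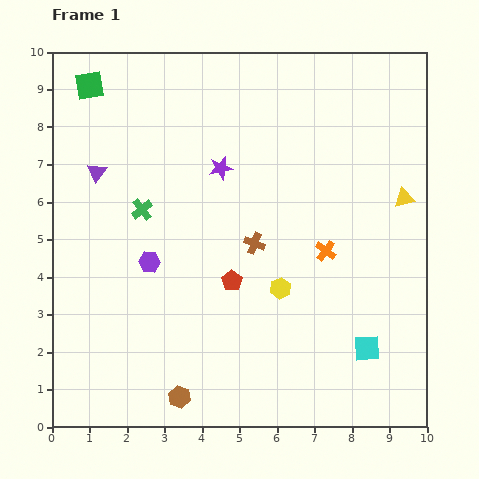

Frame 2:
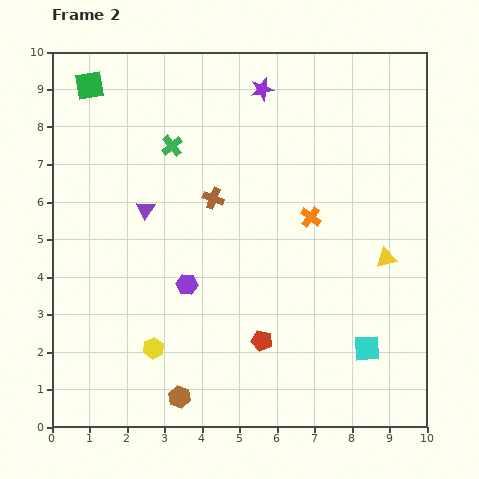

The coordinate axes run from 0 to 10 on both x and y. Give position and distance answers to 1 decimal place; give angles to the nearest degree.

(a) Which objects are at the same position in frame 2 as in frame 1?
the cyan square, the brown hexagon, the green square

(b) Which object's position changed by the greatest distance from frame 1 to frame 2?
the yellow hexagon

(moved 3.8; next 2.4)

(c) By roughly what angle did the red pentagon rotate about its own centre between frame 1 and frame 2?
21° counter-clockwise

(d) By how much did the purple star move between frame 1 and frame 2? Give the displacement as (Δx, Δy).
(1.1, 2.1)

The purple star was at (4.5, 6.9) in frame 1 and (5.6, 9.0) in frame 2.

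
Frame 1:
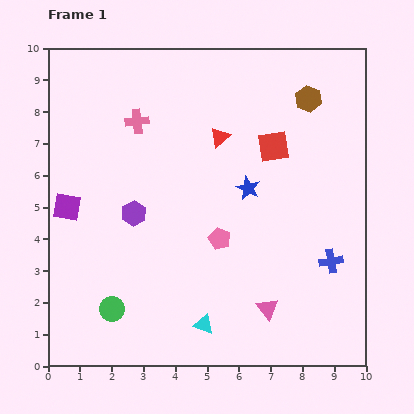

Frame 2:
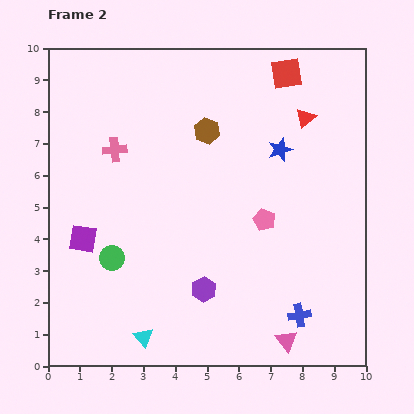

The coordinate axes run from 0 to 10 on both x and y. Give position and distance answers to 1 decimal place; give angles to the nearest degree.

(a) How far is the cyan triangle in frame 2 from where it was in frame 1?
1.9

The cyan triangle moved from (4.9, 1.3) to (3.0, 0.9), a distance of √(1.9² + 0.4²) ≈ 1.9.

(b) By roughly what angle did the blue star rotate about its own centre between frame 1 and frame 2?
27° clockwise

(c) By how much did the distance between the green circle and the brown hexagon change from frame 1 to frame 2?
-4.1

Distance in frame 1: 9.1. Distance in frame 2: 5.0.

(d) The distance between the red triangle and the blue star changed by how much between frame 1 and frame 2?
-0.5

Distance in frame 1: 1.8. Distance in frame 2: 1.3.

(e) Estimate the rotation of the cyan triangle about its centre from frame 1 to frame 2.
27° clockwise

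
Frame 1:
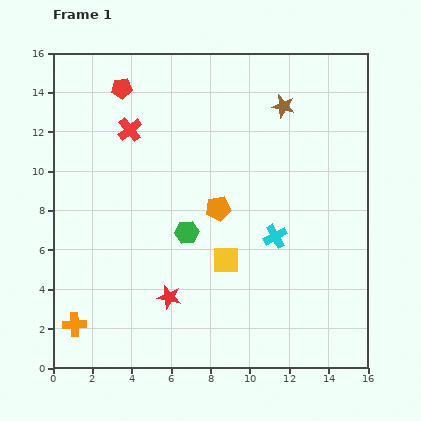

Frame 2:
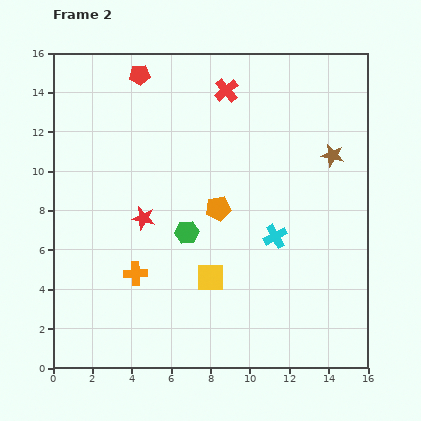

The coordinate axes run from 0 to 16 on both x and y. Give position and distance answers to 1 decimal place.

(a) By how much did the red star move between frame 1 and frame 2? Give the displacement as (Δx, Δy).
(-1.3, 4.0)

The red star was at (5.9, 3.6) in frame 1 and (4.6, 7.6) in frame 2.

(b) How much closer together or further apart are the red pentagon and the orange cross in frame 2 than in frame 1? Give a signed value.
-2.1

Distance in frame 1: 12.2. Distance in frame 2: 10.1.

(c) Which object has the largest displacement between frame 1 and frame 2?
the red cross

(moved 5.3; next 4.2)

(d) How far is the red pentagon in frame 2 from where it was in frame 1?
1.1

The red pentagon moved from (3.5, 14.2) to (4.4, 14.9), a distance of √(0.9² + 0.7²) ≈ 1.1.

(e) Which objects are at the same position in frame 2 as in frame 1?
the green hexagon, the orange pentagon, the cyan cross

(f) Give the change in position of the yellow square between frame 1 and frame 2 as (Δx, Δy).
(-0.8, -0.9)

The yellow square was at (8.8, 5.5) in frame 1 and (8.0, 4.6) in frame 2.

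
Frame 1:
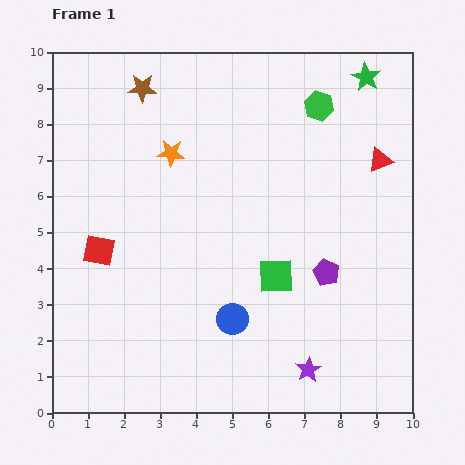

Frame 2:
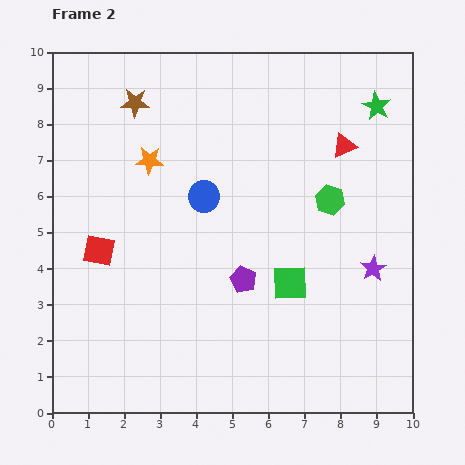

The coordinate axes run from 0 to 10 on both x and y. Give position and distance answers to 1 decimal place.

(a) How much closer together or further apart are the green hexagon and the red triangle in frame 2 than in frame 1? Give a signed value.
-0.7

Distance in frame 1: 2.3. Distance in frame 2: 1.6.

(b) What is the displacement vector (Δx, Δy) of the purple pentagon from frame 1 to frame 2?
(-2.3, -0.2)

The purple pentagon was at (7.6, 3.9) in frame 1 and (5.3, 3.7) in frame 2.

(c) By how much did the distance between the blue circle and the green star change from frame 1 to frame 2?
-2.3

Distance in frame 1: 7.7. Distance in frame 2: 5.4.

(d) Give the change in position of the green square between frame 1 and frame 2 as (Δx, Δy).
(0.4, -0.2)

The green square was at (6.2, 3.8) in frame 1 and (6.6, 3.6) in frame 2.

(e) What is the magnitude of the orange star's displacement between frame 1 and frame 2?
0.6

The orange star moved from (3.3, 7.2) to (2.7, 7.0), a distance of √(0.6² + 0.2²) ≈ 0.6.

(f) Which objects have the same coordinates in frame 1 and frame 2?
the red square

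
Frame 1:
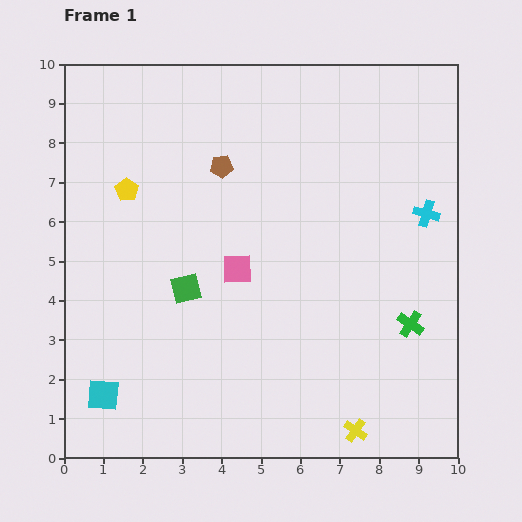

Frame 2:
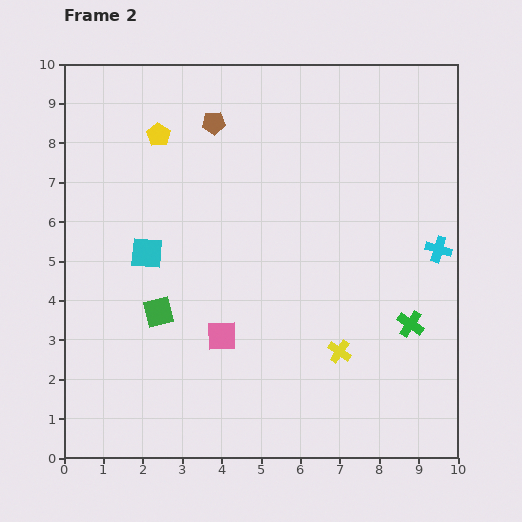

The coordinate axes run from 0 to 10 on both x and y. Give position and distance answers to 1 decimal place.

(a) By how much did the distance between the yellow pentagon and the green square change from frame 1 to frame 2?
+1.6

Distance in frame 1: 2.9. Distance in frame 2: 4.5.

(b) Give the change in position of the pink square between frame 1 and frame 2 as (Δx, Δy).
(-0.4, -1.7)

The pink square was at (4.4, 4.8) in frame 1 and (4.0, 3.1) in frame 2.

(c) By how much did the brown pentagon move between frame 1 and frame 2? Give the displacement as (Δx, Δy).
(-0.2, 1.1)

The brown pentagon was at (4.0, 7.4) in frame 1 and (3.8, 8.5) in frame 2.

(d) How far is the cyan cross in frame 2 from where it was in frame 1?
0.9

The cyan cross moved from (9.2, 6.2) to (9.5, 5.3), a distance of √(0.3² + 0.9²) ≈ 0.9.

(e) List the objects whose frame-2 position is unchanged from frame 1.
the green cross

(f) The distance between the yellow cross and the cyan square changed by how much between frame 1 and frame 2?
-1.0

Distance in frame 1: 6.5. Distance in frame 2: 5.5.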